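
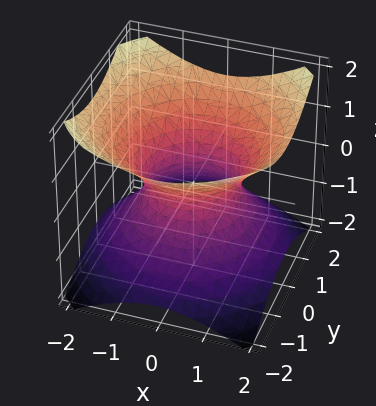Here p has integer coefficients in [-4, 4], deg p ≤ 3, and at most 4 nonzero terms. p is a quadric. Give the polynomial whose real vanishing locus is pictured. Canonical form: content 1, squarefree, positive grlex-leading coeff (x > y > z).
2*x^2 + 2*y^2 - 3*z^2 - 2

First, deg p = 2. An hourglass — one-sheet hyperboloid; a quadric.
Then, symmetry: every cross-section ⟂ z is a circle, so x, y appear only via x² + y²; mirror symmetry z ↦ −z ⇒ only even powers of z.
Next, against the integer gridlines: a circular section at z = 0 has radius exactly 1; the y-axis gridline crossings are at y ∈ {-1, 1}; the x-axis gridline crossings are at x ∈ {-1, 1}; it misses every integer gridline on the z-axis.
Finally, together with the visible shape, these determine p as stated.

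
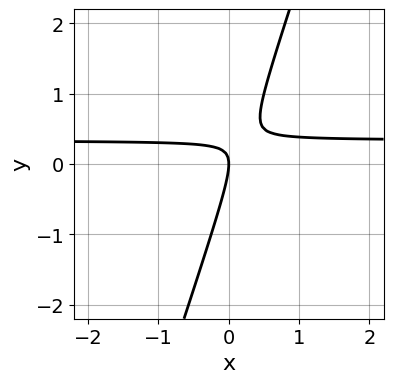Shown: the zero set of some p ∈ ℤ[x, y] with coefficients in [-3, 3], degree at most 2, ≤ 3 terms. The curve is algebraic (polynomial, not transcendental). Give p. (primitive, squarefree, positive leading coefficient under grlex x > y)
1. Degree: no degree-1 curve has this shape, so deg p = 2.
2. Reading off the gridlines: it crosses the x-axis at the gridline x = 0; one y-axis crossing is at y = 0.
3. Matching integer coefficients to the picture gives p.

3*x*y - y^2 - x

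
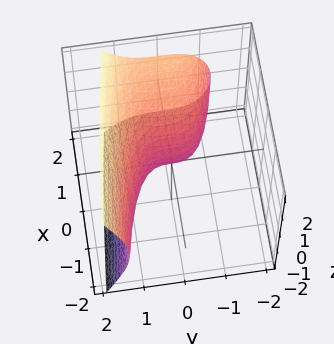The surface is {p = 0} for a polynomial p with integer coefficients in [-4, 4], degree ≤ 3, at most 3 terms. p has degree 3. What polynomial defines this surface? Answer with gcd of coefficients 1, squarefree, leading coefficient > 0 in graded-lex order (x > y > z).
y^3 - z^2 + x

(a) The degree is 3 — a generic line meets the surface in up to 3 points.
(b) From the axis intercepts and sections: it crosses the y-axis at the gridline y = 0; it meets the z-axis at z = 0 (among the integer gridlines); one x-axis crossing is at x = 0.
(c) Putting this together gives p.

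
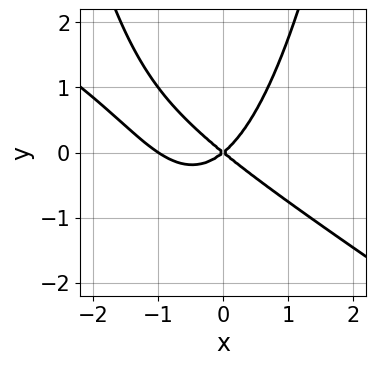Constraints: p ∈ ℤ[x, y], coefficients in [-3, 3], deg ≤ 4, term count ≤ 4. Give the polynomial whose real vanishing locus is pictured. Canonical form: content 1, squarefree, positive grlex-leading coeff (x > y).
2*x^3 + 3*x^2*y + 2*x^2 - 3*y^2

deg p = 3. A generic line meets the curve in up to 3 points.
Checking where it meets the axes: it meets the y-axis at y = 0 (among the integer gridlines); among the integer gridlines, it crosses the x-axis at x ∈ {-1, 0}.
These observations pin down the coefficients.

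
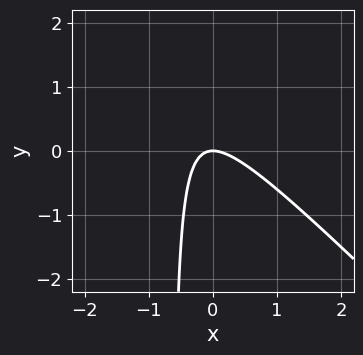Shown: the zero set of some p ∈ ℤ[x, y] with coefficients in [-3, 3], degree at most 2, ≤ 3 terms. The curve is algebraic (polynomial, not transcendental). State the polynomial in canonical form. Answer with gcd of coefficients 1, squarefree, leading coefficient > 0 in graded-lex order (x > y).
Degree: a generic line meets the curve in up to 2 points, so deg p = 2.
Against the integer gridlines: it meets the y-axis at y = 0 (among the integer gridlines); it meets the x-axis at x = 0 (among the integer gridlines).
These observations pin down the coefficients.

3*x^2 + 3*x*y + 2*y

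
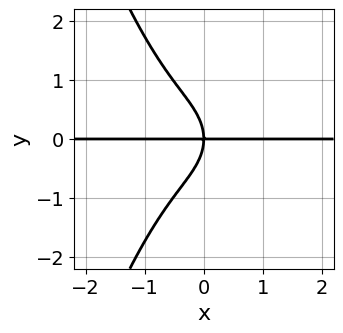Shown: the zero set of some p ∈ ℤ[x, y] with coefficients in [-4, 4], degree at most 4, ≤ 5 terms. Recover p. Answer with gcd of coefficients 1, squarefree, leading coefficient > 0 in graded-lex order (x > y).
1. Degree: a generic line meets the curve in up to 4 points, so deg p = 4.
2. From the visible intercepts: it meets the y-axis at y = 0 (among the integer gridlines); every point of the x-axis in the box is on the curve.
3. Solving for integer coefficients yields p as stated.

3*x^3*y + 2*y^3 + 3*x*y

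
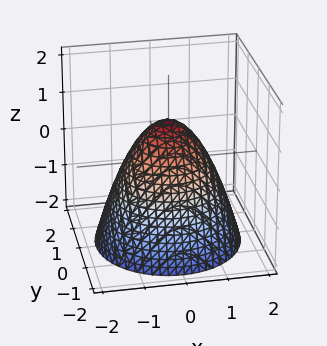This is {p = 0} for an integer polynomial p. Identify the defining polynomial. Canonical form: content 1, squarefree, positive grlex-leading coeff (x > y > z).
x^2 + y^2 + z - 1

1. deg p = 2.
2. Symmetry: the z-axis is an axis of rotation, so x and y enter only as x² + y².
3. From the visible intercepts: a circular section at z = 0 has radius exactly 1; the y-axis gridline crossings are at y ∈ {-1, 1}; the x-axis gridline crossings are at x ∈ {-1, 1}; it crosses the z-axis at the gridline z = 1.
4. Solving for integer coefficients yields p as stated.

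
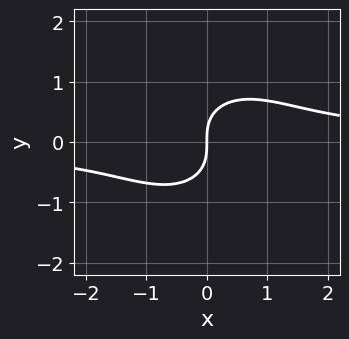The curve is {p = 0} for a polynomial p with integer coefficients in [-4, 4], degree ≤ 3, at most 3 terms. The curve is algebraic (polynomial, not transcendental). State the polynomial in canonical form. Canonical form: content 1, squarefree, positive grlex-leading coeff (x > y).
First, degree: a generic line meets the curve in up to 3 points, so deg p = 3.
Then, reading off the gridlines: it meets the y-axis at y = 0 (among the integer gridlines); it crosses the x-axis at the gridline x = 0.
Finally, the integer polynomial consistent with all of this is the stated p.

x^2*y + y^3 - x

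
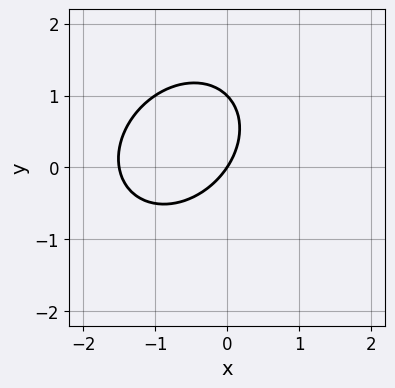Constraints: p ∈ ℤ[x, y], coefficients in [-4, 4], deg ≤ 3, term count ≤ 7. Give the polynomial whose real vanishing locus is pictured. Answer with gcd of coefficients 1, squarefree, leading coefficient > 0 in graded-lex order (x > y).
2*x^2 - x*y + 2*y^2 + 3*x - 2*y

Degree: no degree-1 curve has this shape, so deg p = 2.
Reading off the gridlines: among the integer gridlines, it crosses the y-axis at y ∈ {0, 1}; it crosses the x-axis at the gridline x = 0.
Assembling these constraints gives the stated polynomial.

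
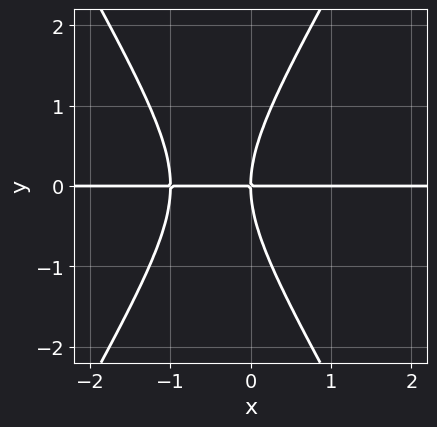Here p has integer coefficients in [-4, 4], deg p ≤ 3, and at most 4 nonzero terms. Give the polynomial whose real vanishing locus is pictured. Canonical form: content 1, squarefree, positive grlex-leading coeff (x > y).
First, deg p = 3. A generic line meets the curve in up to 3 points.
Next, from the axis intercepts and sections: the visible x-axis segment lies entirely on the curve; it meets the y-axis at y = 0 (among the integer gridlines).
Finally, matching integer coefficients to the picture gives p.

3*x^2*y - y^3 + 3*x*y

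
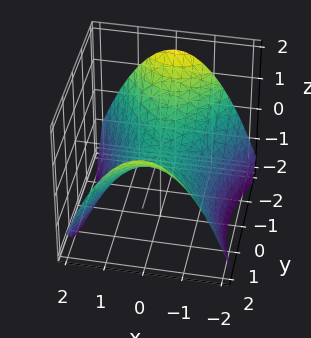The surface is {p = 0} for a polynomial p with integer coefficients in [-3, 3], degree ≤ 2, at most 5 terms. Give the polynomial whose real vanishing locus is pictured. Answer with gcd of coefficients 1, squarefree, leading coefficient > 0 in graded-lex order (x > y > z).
2*x^2 - y^2 + 3*z

First, deg p = 2. A hyperbolic paraboloid; a quadric.
Then, symmetries: it's symmetric under y → −y, forcing even powers of y; it's symmetric under x → −x, forcing even powers of x.
Next, from the axis intercepts and sections: one z-axis crossing is at z = 0; one y-axis crossing is at y = 0; it meets the x-axis at x = 0 (among the integer gridlines).
Finally, together with the visible shape, these determine p as stated.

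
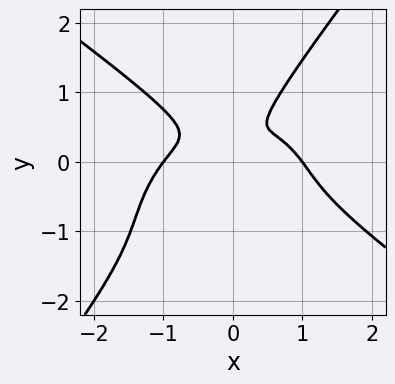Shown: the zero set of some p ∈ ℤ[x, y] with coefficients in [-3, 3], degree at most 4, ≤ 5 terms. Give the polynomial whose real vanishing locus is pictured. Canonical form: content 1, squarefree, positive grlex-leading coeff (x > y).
2*x^4 + 3*x*y^3 - 3*y^4 + 3*x^2*y - 2*x^2

(a) Degree: no degree-3 curve has this shape, so deg p = 4.
(b) From the visible intercepts: the x-axis gridline crossings are at x ∈ {-1, 1}.
(c) Putting this together gives p.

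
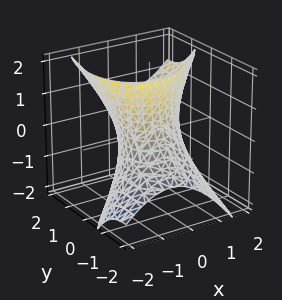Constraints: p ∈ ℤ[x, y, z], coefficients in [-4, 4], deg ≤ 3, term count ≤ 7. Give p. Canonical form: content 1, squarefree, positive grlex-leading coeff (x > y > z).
3*x^2 - 2*x*y + 2*y^2 - 3*y*z - z^2 - 3

1. Degree: a generic line meets the surface in up to 2 points, so deg p = 2.
2. Observable constraints: among the integer gridlines, it crosses the x-axis at x ∈ {-1, 1}; it misses every integer gridline on the z-axis.
3. Matching integer coefficients to the picture gives p.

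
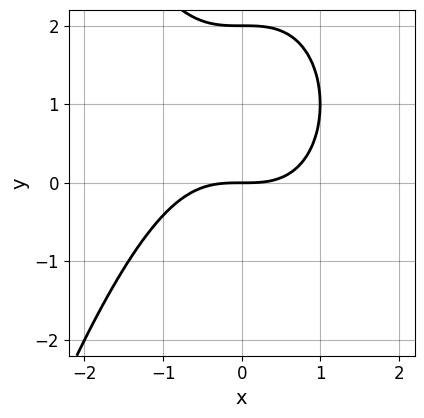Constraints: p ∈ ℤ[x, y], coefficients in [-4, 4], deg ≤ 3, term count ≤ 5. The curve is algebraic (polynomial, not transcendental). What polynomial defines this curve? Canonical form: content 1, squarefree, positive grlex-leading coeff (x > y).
First, deg p = 3.
Next, reading off the gridlines: among the integer gridlines, it crosses the y-axis at y ∈ {0, 2}; it crosses the x-axis at the gridline x = 0.
Finally, the integer polynomial consistent with all of this is the stated p.

x^3 + y^2 - 2*y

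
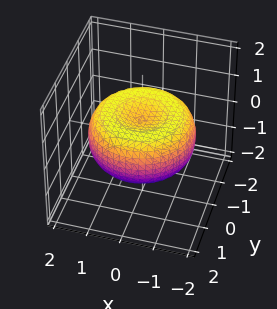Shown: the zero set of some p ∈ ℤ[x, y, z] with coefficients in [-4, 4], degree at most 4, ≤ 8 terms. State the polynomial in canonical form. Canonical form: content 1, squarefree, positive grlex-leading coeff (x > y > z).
The degree is 4 — a generic line meets the surface in up to 4 points.
Symmetry: the z-axis is an axis of rotation, so x and y enter only as x² + y².
Reading off the gridlines: a circular section at z = 0 has radius between 1 and 2.
These observations pin down the coefficients.

x^4 + 2*x^2*y^2 + y^4 - 2*x^2 - 2*y^2 + 3*z^2 - 1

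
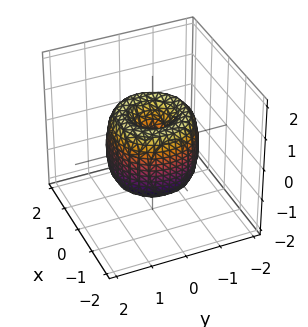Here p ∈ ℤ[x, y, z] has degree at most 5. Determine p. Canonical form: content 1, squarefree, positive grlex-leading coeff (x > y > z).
deg p = 4. The shape is more complex than any degree-3 surface.
By symmetry, every cross-section ⟂ z is a circle, so x, y appear only via x² + y².
From the axis intercepts and sections: it meets the x-axis at x = 0 (among the integer gridlines); one y-axis crossing is at y = 0.
Assembling these constraints gives the stated polynomial.

2*x^4 + 4*x^2*y^2 + 2*y^4 - 3*x^2 - 3*y^2 + z^2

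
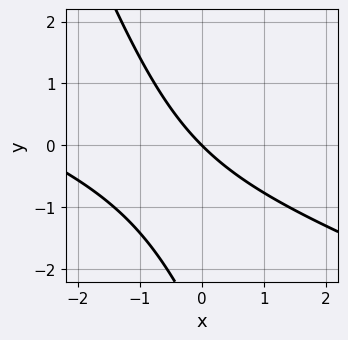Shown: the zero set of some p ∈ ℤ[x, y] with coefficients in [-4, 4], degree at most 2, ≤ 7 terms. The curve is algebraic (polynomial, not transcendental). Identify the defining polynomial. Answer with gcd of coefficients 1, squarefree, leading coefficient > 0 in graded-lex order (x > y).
x^2 + 3*x*y + y^2 + 3*x + 3*y

First, deg p = 2. A generic line meets the curve in up to 2 points.
Then, checking where it meets the axes: one y-axis crossing is at y = 0; it crosses the x-axis at the gridline x = 0.
Finally, putting this together gives p.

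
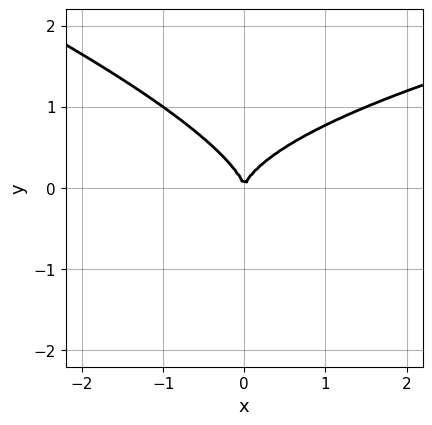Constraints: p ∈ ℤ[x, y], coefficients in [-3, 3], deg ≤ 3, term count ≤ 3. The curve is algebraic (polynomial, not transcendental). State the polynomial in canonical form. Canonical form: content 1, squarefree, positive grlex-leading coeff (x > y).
x*y^2 + 3*y^3 - 2*x^2

First, the degree is 3 — the shape is more complex than any degree-2 curve.
Next, against the integer gridlines: it crosses the y-axis at the gridline y = 0; one x-axis crossing is at x = 0.
Finally, together with the visible shape, these determine p as stated.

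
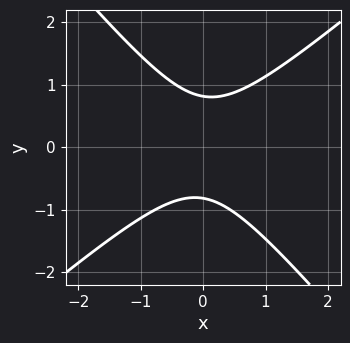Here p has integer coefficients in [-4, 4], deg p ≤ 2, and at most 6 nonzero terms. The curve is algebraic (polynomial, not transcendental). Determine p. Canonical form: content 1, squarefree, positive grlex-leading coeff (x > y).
(a) deg p = 2.
(b) Reading off the gridlines: no x-intercept at any integer in the box.
(c) Putting this together gives p.

3*x^2 - x*y - 3*y^2 + 2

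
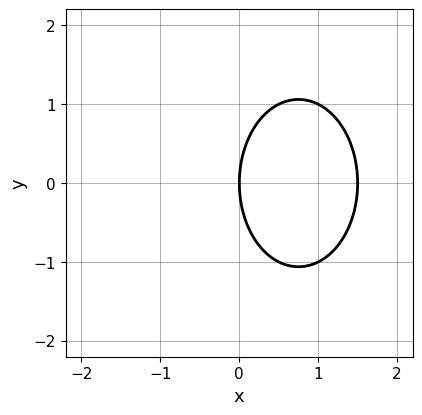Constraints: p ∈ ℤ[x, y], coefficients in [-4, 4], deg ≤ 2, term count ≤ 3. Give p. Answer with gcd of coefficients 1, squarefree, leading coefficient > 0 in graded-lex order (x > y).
2*x^2 + y^2 - 3*x

1. deg p = 2.
2. Symmetries: mirror symmetry y ↦ −y ⇒ only even powers of y.
3. Against the integer gridlines: it meets the x-axis at x = 0 (among the integer gridlines); it meets the y-axis at y = 0 (among the integer gridlines).
4. These observations pin down the coefficients.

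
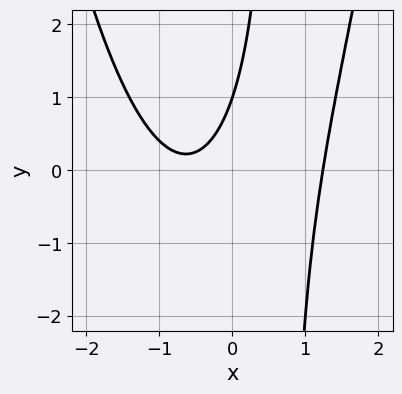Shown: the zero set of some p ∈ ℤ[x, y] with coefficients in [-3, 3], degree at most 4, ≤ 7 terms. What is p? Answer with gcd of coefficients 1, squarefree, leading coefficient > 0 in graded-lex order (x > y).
1. The degree is 3 — the shape is more complex than any degree-2 curve.
2. Against the integer gridlines: it meets the y-axis at y = 1 (among the integer gridlines).
3. These observations pin down the coefficients.

3*x^3 - 3*x*y - 3*x + 2*y - 2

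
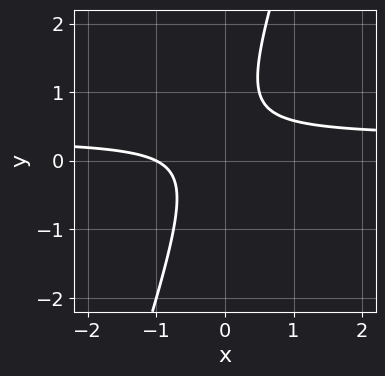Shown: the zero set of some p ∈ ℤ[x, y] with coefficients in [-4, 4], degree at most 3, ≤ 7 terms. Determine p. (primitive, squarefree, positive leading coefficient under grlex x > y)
1. deg p = 2.
2. Reading off the gridlines: it misses every integer gridline on the y-axis; it meets the x-axis at x = -1 (among the integer gridlines).
3. Matching integer coefficients to the picture gives p.

3*x*y - y^2 - x + y - 1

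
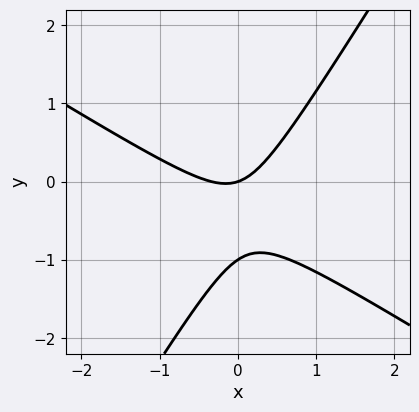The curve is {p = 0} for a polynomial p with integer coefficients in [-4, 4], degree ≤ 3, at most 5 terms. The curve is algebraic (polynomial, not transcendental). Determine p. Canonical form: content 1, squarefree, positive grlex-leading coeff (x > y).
(a) deg p = 2.
(b) Observable constraints: the y-axis gridline crossings are at y ∈ {-1, 0}; one x-axis crossing is at x = 0.
(c) Fitting integer coefficients to these (and the overall shape) gives p.

3*x^2 + 3*x*y - 3*y^2 + x - 3*y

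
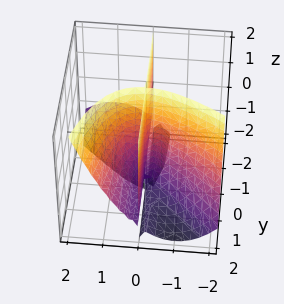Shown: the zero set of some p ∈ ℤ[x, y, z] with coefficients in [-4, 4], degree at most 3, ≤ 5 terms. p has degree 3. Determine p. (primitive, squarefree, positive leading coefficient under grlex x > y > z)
2*x^3 + 2*x^2*y - 2*x*y*z - 3*x*y

There are 2 components. Treating them together as one polynomial.
The degree is 3 — the shape is more complex than any degree-2 surface.
From the axis intercepts and sections: it crosses the x-axis at the gridline x = 0; every point of the z-axis in the box is on the surface; the visible y-axis segment lies entirely on the surface.
Matching integer coefficients to the picture gives p.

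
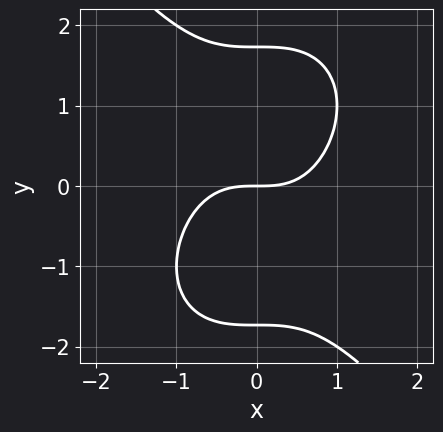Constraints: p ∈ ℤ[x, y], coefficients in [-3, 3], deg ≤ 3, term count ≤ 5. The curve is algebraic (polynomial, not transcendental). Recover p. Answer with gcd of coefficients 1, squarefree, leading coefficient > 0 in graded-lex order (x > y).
2*x^3 + y^3 - 3*y

(a) Degree: the shape is more complex than any degree-2 curve, so deg p = 3.
(b) Reading off the gridlines: one x-axis crossing is at x = 0; it meets the y-axis at y = 0 (among the integer gridlines).
(c) Assembling these constraints gives the stated polynomial.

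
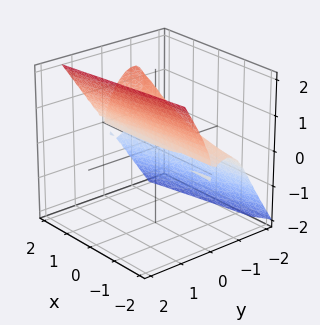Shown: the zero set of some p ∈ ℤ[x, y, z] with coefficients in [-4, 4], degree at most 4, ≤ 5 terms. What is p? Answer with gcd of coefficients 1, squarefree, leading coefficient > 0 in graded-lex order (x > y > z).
1. There are 2 components. Treating them together as one polynomial.
2. Degree: no degree-2 surface has this shape, so deg p = 3.
3. From the axis intercepts and sections: among the integer gridlines, it crosses the y-axis at y ∈ {-1, 0}; one z-axis crossing is at z = 0; every point of the x-axis in the box is on the surface.
4. The integer polynomial consistent with all of this is the stated p.

x*y*z - 3*y^3 + z^3 - 3*y^2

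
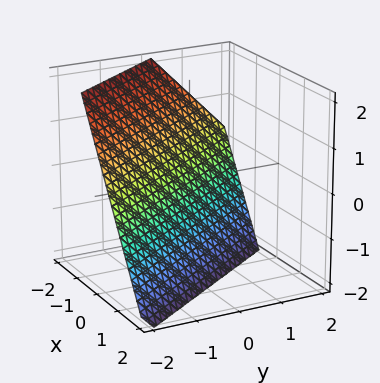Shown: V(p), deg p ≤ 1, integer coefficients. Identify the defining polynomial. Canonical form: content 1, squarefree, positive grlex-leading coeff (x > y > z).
3*x + 2*y + 2*z + 2

deg p = 1.
From the axis intercepts and sections: it meets the y-axis at y = -1 (among the integer gridlines); one z-axis crossing is at z = -1.
These observations pin down the coefficients.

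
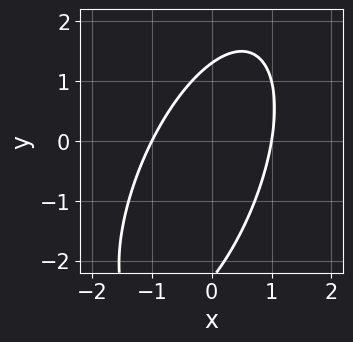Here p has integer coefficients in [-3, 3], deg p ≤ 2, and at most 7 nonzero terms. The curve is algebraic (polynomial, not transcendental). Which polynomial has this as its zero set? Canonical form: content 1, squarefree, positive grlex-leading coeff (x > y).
First, the degree is 2 — the shape is more complex than any degree-1 curve.
Then, from the axis intercepts and sections: among the integer gridlines, it crosses the x-axis at x ∈ {-1, 1}.
Finally, assembling these constraints gives the stated polynomial.

3*x^2 - 2*x*y + y^2 + y - 3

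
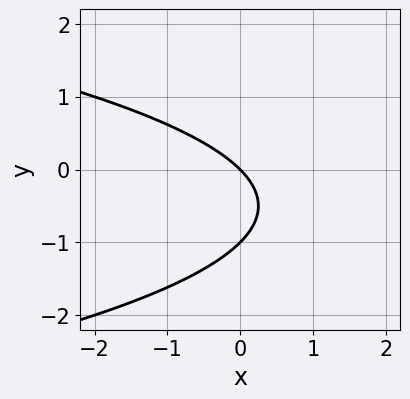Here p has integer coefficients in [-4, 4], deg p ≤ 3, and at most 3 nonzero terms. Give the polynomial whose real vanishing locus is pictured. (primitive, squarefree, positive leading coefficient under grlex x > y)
(a) deg p = 2.
(b) From the visible intercepts: among the integer gridlines, it crosses the y-axis at y ∈ {-1, 0}; it crosses the x-axis at the gridline x = 0.
(c) Putting this together gives p.

y^2 + x + y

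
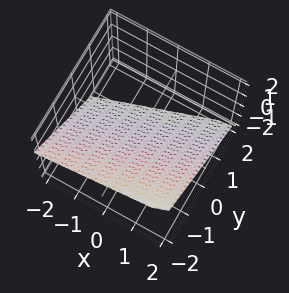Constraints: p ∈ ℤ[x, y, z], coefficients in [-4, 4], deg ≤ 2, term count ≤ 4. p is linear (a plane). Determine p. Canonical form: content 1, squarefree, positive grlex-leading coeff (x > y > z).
(a) deg p = 1. The surface is flat (a plane).
(b) Against the integer gridlines: it crosses the x-axis at the gridline x = 2.
(c) Together with the visible shape, these determine p as stated.

x - 3*y - 3*z - 2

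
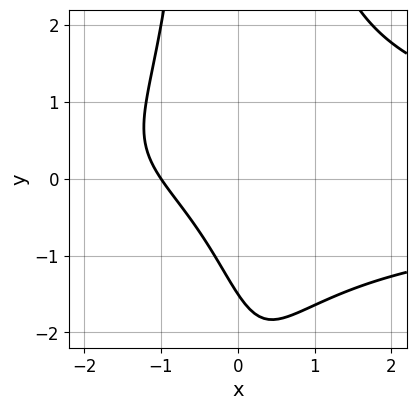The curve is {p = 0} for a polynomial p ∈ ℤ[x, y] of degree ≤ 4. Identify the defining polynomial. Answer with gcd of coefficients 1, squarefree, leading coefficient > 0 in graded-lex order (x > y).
x^2*y^2 - 3*x - 2*y - 3

(a) The degree is 4 — a generic line meets the curve in up to 4 points.
(b) From the visible intercepts: one x-axis crossing is at x = -1.
(c) Assembling these constraints gives the stated polynomial.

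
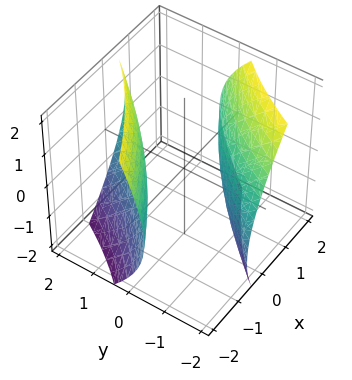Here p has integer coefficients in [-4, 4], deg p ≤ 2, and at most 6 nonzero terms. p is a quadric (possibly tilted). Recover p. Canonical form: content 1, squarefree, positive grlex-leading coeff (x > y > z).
x^2 - 3*x*y + y^2 + y*z - z^2 - 2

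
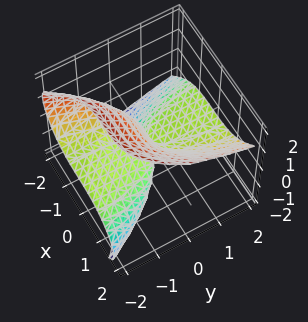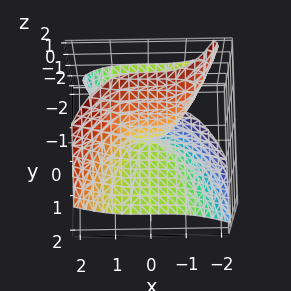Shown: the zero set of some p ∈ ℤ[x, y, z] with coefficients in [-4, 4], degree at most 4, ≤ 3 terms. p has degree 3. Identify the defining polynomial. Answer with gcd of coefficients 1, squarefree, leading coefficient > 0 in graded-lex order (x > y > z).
x^3 - z^3 - 3*y*z

First, degree: no degree-2 surface has this shape, so deg p = 3.
Next, checking where it meets the axes: one z-axis crossing is at z = 0; one x-axis crossing is at x = 0; the visible y-axis segment lies entirely on the surface.
Finally, fitting integer coefficients to these (and the overall shape) gives p.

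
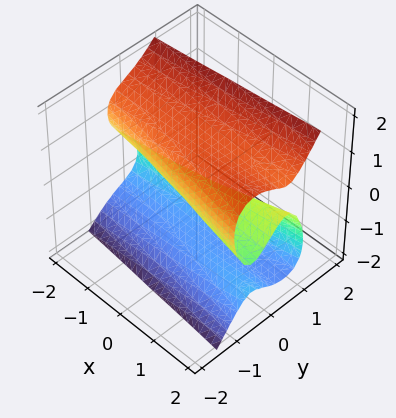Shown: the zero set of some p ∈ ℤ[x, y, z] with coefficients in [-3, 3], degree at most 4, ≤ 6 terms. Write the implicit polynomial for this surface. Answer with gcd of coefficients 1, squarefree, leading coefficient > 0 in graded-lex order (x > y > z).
3*y^3 - z^3 - x*y + 2*z

deg p = 3.
Against the integer gridlines: it meets the y-axis at y = 0 (among the integer gridlines); every point of the x-axis in the box is on the surface; it meets the z-axis at z = 0 (among the integer gridlines).
Putting this together gives p.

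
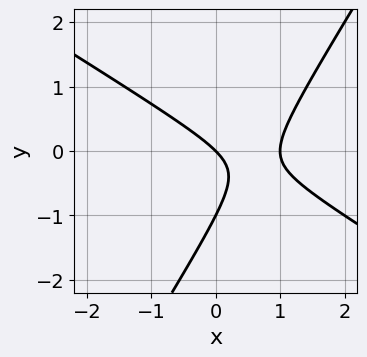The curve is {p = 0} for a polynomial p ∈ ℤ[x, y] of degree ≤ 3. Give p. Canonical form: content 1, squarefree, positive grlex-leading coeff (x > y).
x^2 + x*y - y^2 - x - y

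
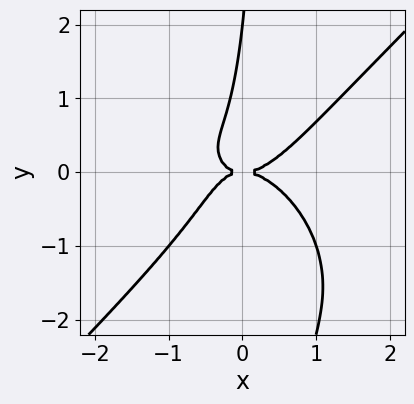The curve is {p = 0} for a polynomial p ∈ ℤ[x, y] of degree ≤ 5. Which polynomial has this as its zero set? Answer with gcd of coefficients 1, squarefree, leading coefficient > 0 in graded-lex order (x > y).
The degree is 4 — a generic line meets the curve in up to 4 points.
Against the integer gridlines: the y-axis gridline crossings are at y ∈ {0, 2}; it crosses the x-axis at the gridline x = 0.
The integer polynomial consistent with all of this is the stated p.

3*x^4 - 3*x*y^3 - 3*x*y^2 + y^3 - 2*y^2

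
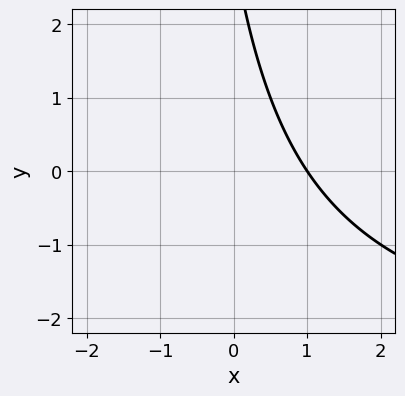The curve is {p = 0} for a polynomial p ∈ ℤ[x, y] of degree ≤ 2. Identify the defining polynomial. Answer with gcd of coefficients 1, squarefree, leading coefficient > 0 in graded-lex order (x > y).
First, deg p = 2. A generic line meets the curve in up to 2 points.
Then, observable constraints: no y-intercept at any integer in the box; one x-axis crossing is at x = 1.
Finally, together with the visible shape, these determine p as stated.

x*y + 3*x + y - 3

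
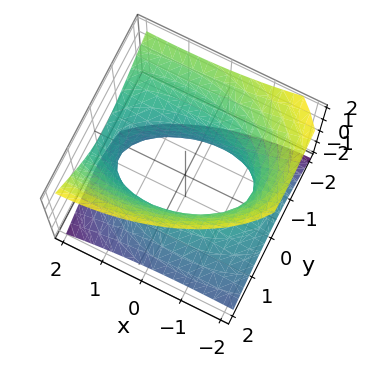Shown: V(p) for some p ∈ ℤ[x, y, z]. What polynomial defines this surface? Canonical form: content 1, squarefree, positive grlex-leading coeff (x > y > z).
x^2 - 2*x*z + 3*y^2 + 2*y*z - 3*z^2 - 3

The degree is 2 — the shape is more complex than any degree-1 surface.
From the visible intercepts: the y-axis gridline crossings are at y ∈ {-1, 1}; it misses every integer gridline on the z-axis.
Fitting integer coefficients to these (and the overall shape) gives p.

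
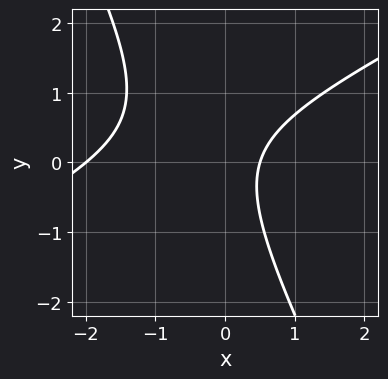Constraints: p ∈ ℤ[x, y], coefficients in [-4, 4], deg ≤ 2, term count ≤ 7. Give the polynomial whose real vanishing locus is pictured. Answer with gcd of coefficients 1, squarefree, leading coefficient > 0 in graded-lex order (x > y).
2*x^2 - 3*x*y - 2*y^2 + 3*x - 2

(a) deg p = 2. The shape is more complex than any degree-1 curve.
(b) Observable constraints: one x-axis crossing is at x = -2; it misses every integer gridline on the y-axis.
(c) Assembling these constraints gives the stated polynomial.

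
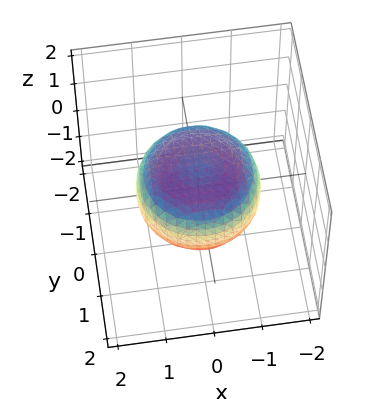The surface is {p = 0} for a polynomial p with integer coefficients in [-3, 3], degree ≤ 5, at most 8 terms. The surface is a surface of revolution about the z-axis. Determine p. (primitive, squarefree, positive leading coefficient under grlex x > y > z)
x^4 + 2*x^2*y^2 + y^4 - x^2 - y^2 + 2*z^2 - 1

The degree is 4 — no degree-3 surface has this shape.
By symmetry, the surface is invariant under rotation about z: p = q(x² + y², z).
Observable constraints: a circular section at z = 0 has radius between 1 and 2.
Matching integer coefficients to the picture gives p.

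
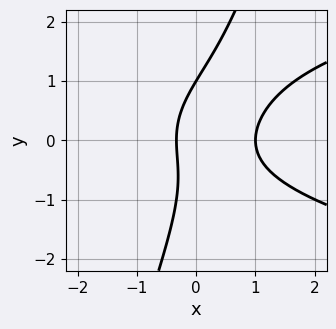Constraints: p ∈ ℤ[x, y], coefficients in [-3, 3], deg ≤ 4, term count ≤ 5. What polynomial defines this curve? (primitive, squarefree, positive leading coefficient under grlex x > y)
First, the degree is 3 — the shape is more complex than any degree-2 curve.
Then, reading off the gridlines: one y-axis crossing is at y = 1; one x-axis crossing is at x = 1.
Finally, the integer polynomial consistent with all of this is the stated p.

3*x*y^2 - y^3 - 3*x^2 + 2*x + 1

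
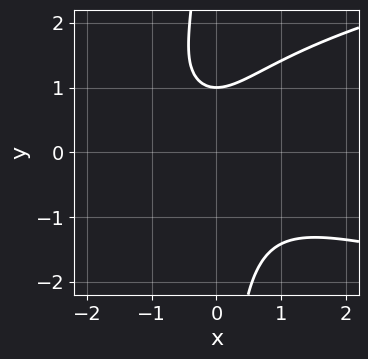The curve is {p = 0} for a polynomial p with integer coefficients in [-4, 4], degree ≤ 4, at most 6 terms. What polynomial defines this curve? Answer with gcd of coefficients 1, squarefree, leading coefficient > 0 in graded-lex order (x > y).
x*y^2 - x^2 - x*y + y - 1

(a) deg p = 3.
(b) Against the integer gridlines: the curve avoids every integer x-axis point in the box; one y-axis crossing is at y = 1.
(c) Matching integer coefficients to the picture gives p.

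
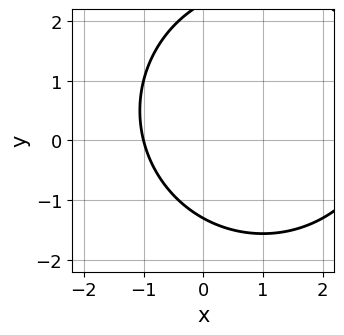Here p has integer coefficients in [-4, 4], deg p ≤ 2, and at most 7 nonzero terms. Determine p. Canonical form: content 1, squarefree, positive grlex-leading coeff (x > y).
x^2 + y^2 - 2*x - y - 3

(a) Degree: the shape is more complex than any degree-1 curve, so deg p = 2.
(b) Observable constraints: it meets the x-axis at x = -1 (among the integer gridlines).
(c) Together with the visible shape, these determine p as stated.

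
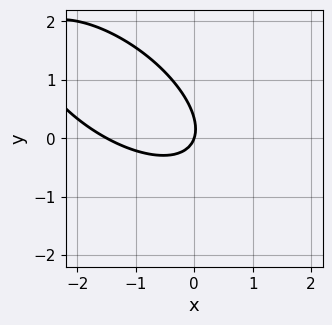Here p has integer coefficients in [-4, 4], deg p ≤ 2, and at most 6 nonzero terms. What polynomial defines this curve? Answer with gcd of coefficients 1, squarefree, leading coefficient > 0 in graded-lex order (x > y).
2*x^2 + 3*x*y + 3*y^2 + 3*x - y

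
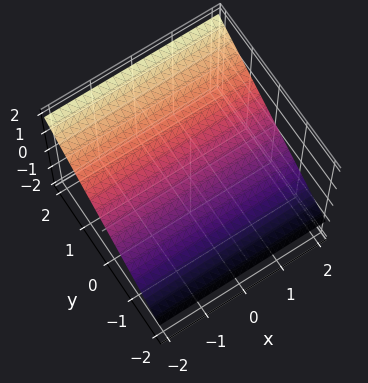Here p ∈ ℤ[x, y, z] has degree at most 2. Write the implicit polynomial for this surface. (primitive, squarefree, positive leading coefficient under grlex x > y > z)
First, deg p = 1. Every cross-section is a straight line — this is a plane.
Next, from the axis intercepts and sections: no x-intercept at any integer in the box; it crosses the y-axis at the gridline y = -1.
Finally, the integer polynomial consistent with all of this is the stated p.

2*y - 3*z + 2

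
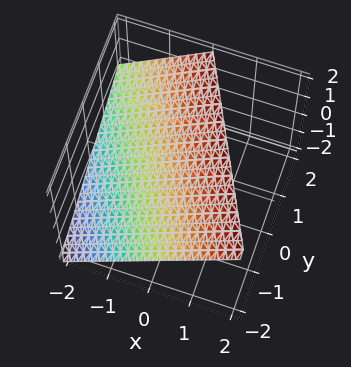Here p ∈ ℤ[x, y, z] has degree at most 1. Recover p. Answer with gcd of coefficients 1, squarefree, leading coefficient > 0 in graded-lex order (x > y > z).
2*x + y - 2*z + 2

The degree is 1 — every cross-section is a straight line — this is a plane.
Reading off the gridlines: it crosses the x-axis at the gridline x = -1; it crosses the z-axis at the gridline z = 1; one y-axis crossing is at y = -2.
Matching integer coefficients to the picture gives p.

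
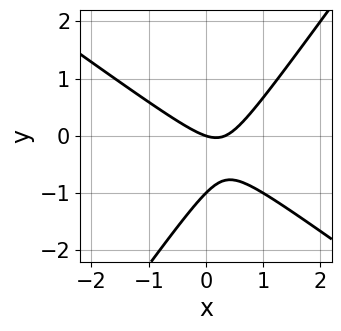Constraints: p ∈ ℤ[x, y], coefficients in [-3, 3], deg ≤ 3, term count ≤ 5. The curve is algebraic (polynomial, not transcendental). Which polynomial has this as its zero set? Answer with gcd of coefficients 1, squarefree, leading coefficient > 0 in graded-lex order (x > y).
(a) Degree: a generic line meets the curve in up to 2 points, so deg p = 2.
(b) From the visible intercepts: it crosses the x-axis at the gridline x = 0; among the integer gridlines, it crosses the y-axis at y ∈ {-1, 0}.
(c) The integer polynomial consistent with all of this is the stated p.

3*x^2 + 2*x*y - 3*y^2 - x - 3*y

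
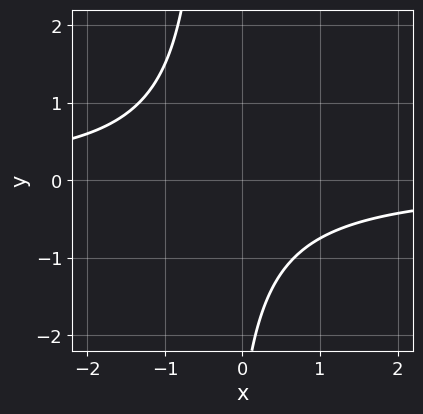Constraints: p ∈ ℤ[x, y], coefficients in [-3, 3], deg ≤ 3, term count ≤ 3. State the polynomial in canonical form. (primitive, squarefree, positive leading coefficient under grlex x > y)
(a) The degree is 2 — no degree-1 curve has this shape.
(b) Reading off the gridlines: it misses every integer gridline on the x-axis; it misses every integer gridline on the y-axis.
(c) The integer polynomial consistent with all of this is the stated p.

3*x*y + y + 3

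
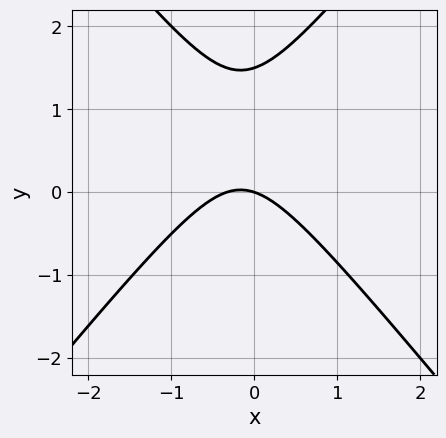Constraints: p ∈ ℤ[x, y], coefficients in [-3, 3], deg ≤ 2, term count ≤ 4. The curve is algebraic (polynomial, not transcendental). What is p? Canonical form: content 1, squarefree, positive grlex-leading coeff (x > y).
3*x^2 - 2*y^2 + x + 3*y

1. deg p = 2.
2. Against the integer gridlines: one y-axis crossing is at y = 0; it crosses the x-axis at the gridline x = 0.
3. Matching integer coefficients to the picture gives p.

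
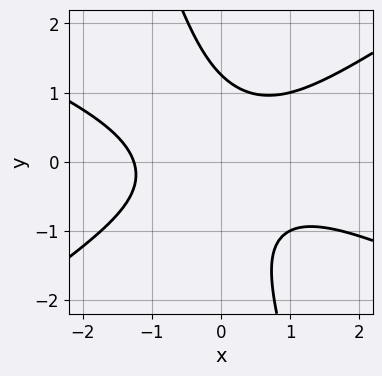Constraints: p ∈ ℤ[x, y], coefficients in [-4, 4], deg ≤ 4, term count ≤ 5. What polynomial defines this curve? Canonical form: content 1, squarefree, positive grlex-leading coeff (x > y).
(a) The degree is 3 — the shape is more complex than any degree-2 curve.
(b) Putting this together gives p.

x^3 + x^2*y - 3*x*y^2 - y^3 + 2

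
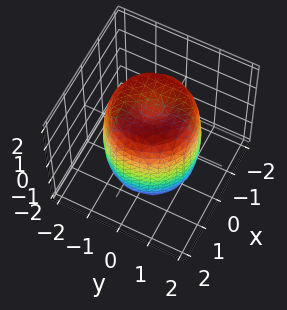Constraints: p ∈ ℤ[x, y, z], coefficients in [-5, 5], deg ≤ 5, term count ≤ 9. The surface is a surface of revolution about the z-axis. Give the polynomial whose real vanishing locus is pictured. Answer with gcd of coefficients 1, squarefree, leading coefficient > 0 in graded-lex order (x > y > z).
2*x^4 + 4*x^2*y^2 + 2*y^4 - 3*x^2 - 3*y^2 + z^2 - 2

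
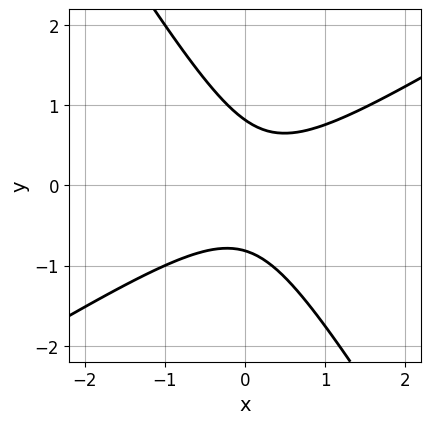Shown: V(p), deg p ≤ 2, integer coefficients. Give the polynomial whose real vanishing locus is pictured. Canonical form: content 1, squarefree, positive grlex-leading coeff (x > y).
3*x^2 - 3*x*y - 3*y^2 - x + 2

First, the degree is 2 — no degree-1 curve has this shape.
Then, checking where it meets the axes: no x-intercept at any integer in the box.
Finally, putting this together gives p.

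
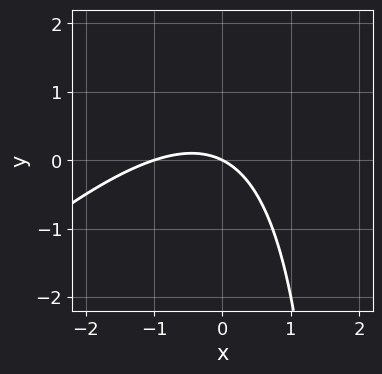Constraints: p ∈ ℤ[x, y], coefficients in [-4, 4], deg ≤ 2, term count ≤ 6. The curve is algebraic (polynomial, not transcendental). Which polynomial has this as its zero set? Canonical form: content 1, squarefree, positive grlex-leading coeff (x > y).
1. deg p = 2.
2. From the visible intercepts: it meets the y-axis at y = 0 (among the integer gridlines); among the integer gridlines, it crosses the x-axis at x ∈ {-1, 0}.
3. Fitting integer coefficients to these (and the overall shape) gives p.

x^2 - x*y + x + 2*y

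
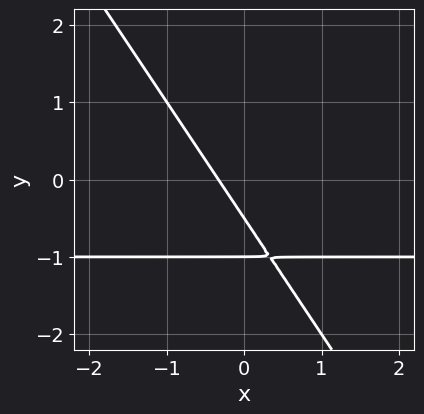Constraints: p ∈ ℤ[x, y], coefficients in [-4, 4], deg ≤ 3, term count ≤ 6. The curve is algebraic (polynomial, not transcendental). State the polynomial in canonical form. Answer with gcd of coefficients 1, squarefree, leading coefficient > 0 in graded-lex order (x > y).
3*x*y + 2*y^2 + 3*x + 3*y + 1

deg p = 2. A generic line meets the curve in up to 2 points.
Checking where it meets the axes: it meets the y-axis at y = -1 (among the integer gridlines).
These observations pin down the coefficients.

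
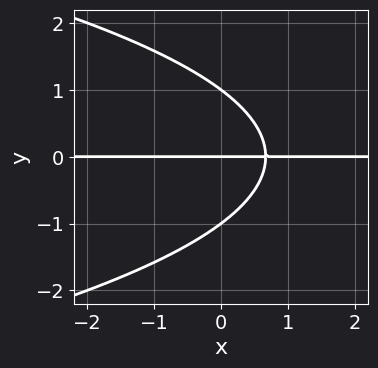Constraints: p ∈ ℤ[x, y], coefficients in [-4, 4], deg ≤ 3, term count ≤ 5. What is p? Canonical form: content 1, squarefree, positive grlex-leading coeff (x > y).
First, the degree is 3 — a generic line meets the curve in up to 3 points.
Then, reading off the gridlines: among the integer gridlines, it crosses the y-axis at y ∈ {-1, 0, 1}; every point of the x-axis in the box is on the curve.
Finally, these observations pin down the coefficients.

2*y^3 + 3*x*y - 2*y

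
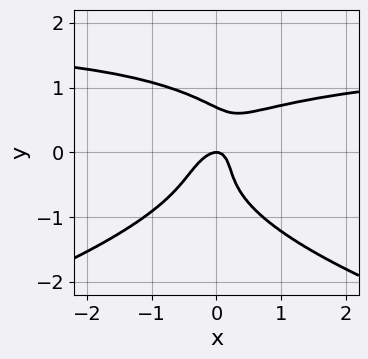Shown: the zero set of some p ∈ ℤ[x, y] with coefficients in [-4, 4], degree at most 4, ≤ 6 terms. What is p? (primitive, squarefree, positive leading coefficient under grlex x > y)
3*y^4 + 2*x^2*y - 3*x^2 + 2*x*y - y

(a) The degree is 4 — the shape is more complex than any degree-3 curve.
(b) From the visible intercepts: it meets the y-axis at y = 0 (among the integer gridlines); one x-axis crossing is at x = 0.
(c) The integer polynomial consistent with all of this is the stated p.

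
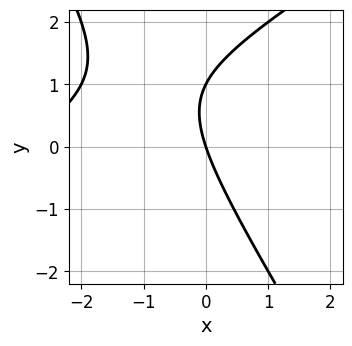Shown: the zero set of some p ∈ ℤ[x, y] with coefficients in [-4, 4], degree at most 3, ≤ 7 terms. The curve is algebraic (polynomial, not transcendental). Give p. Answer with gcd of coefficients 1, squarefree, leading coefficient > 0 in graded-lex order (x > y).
x^2 - x*y - y^2 + 3*x + y

First, degree: no degree-1 curve has this shape, so deg p = 2.
Next, from the axis intercepts and sections: the y-axis gridline crossings are at y ∈ {0, 1}; one x-axis crossing is at x = 0.
Finally, matching integer coefficients to the picture gives p.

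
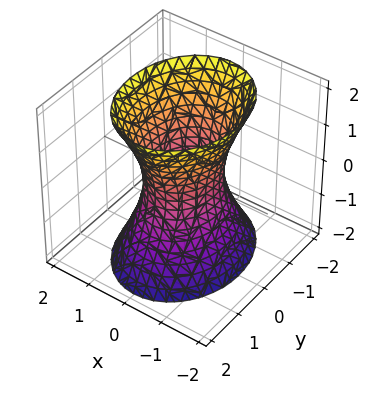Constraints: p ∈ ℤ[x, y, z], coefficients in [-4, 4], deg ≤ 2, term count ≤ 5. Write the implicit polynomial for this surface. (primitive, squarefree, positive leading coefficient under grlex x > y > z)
First, the degree is 2 — one connected sheet with a waist; a quadric.
Next, symmetries: mirror symmetry z ↦ −z ⇒ only even powers of z; the x ↦ −x reflection is a symmetry, so x appears only in even powers; mirror symmetry y ↦ −y ⇒ only even powers of y.
Then, from the axis intercepts and sections: among the integer gridlines, it crosses the y-axis at y ∈ {-1, 1}; it misses every integer gridline on the z-axis.
Finally, assembling these constraints gives the stated polynomial.

3*x^2 + 2*y^2 - z^2 - 2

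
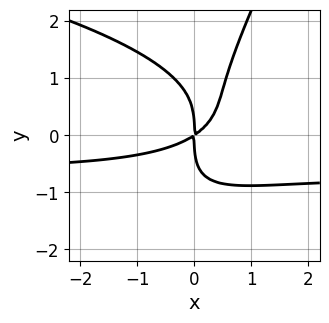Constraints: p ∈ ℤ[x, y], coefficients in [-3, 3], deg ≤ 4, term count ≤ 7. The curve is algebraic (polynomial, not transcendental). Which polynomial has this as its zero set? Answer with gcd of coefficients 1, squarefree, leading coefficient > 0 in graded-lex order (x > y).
1. deg p = 4. No degree-3 curve has this shape.
2. From the visible intercepts: one y-axis crossing is at y = 0; one x-axis crossing is at x = 0.
3. These observations pin down the coefficients.

2*x*y^3 - y^4 + 3*x^2*y + 2*x^2 - 3*x*y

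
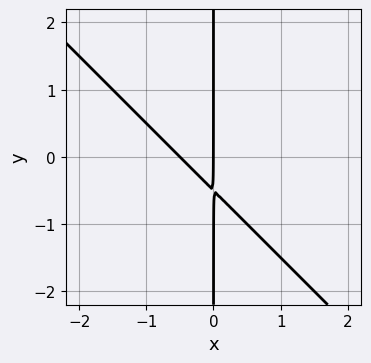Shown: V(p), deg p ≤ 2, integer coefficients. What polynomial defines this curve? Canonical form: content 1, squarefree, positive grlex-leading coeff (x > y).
2*x^2 + 2*x*y + x

Degree: no degree-1 curve has this shape, so deg p = 2.
Checking where it meets the axes: one x-axis crossing is at x = 0; the visible y-axis segment lies entirely on the curve.
Fitting integer coefficients to these (and the overall shape) gives p.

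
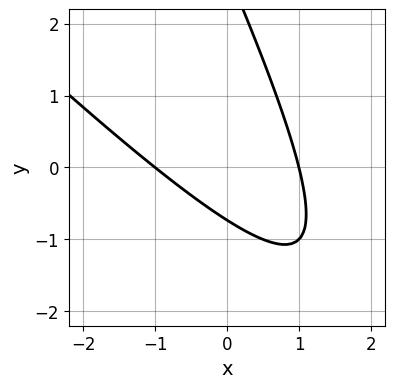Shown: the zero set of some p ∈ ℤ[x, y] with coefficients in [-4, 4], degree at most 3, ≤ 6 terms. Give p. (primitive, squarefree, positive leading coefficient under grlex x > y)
1. Degree: the shape is more complex than any degree-1 curve, so deg p = 2.
2. Observable constraints: among the integer gridlines, it crosses the x-axis at x ∈ {-1, 1}.
3. Solving for integer coefficients yields p as stated.

2*x^2 + 3*x*y + y^2 - 2*y - 2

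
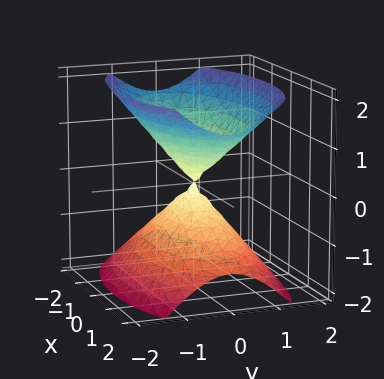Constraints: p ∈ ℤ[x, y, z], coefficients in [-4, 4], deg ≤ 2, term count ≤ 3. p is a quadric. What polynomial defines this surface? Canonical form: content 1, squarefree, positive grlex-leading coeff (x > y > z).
x^2 + 3*y^2 - 2*z^2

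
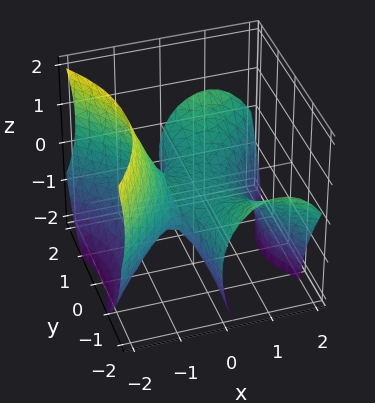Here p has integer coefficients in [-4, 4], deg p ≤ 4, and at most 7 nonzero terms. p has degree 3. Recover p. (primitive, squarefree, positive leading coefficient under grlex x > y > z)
(a) deg p = 3.
(b) Observable constraints: every point of the y-axis in the box is on the surface; it crosses the x-axis at the gridline x = 0; one z-axis crossing is at z = 0.
(c) Matching integer coefficients to the picture gives p.

2*x^3 - 2*x*y^2 + 3*x*z + 2*z^2 + 3*z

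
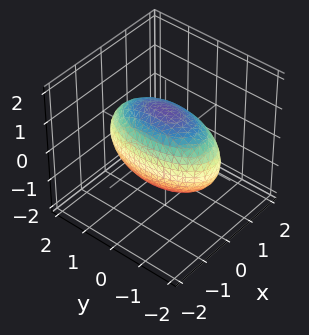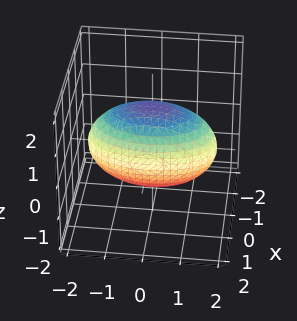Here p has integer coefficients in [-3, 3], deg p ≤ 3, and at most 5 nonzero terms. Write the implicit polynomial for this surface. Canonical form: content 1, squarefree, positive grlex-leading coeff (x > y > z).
3*x^2 + y^2 + 2*z^2 - 3

First, degree: a closed, bounded, convex surface; a quadric, so deg p = 2.
Then, symmetries: mirror symmetry y ↦ −y ⇒ only even powers of y; mirror symmetry z ↦ −z ⇒ only even powers of z; it's symmetric under x → −x, forcing even powers of x.
Next, reading off the gridlines: the x-axis gridline crossings are at x ∈ {-1, 1}.
Finally, matching integer coefficients to the picture gives p.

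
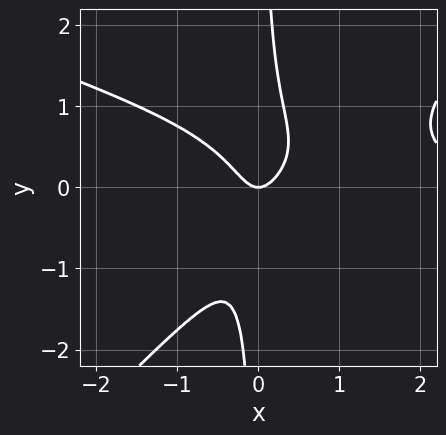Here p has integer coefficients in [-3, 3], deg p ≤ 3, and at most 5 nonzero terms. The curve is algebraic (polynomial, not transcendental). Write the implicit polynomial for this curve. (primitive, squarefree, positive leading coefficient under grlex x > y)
x^3 + 2*x^2*y - 3*x*y^2 - 3*x^2 + y

deg p = 3.
Against the integer gridlines: it crosses the x-axis at the gridline x = 0; one y-axis crossing is at y = 0.
Assembling these constraints gives the stated polynomial.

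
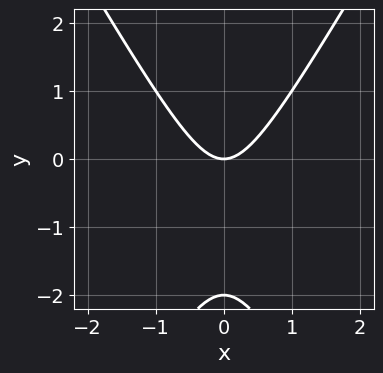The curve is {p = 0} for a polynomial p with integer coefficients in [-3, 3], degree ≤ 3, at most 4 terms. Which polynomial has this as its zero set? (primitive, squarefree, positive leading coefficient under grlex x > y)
3*x^2 - y^2 - 2*y

(a) Degree: no degree-1 curve has this shape, so deg p = 2.
(b) Symmetries: the x ↦ −x reflection is a symmetry, so x appears only in even powers.
(c) Observable constraints: it meets the x-axis at x = 0 (among the integer gridlines); among the integer gridlines, it crosses the y-axis at y ∈ {-2, 0}.
(d) Putting this together gives p.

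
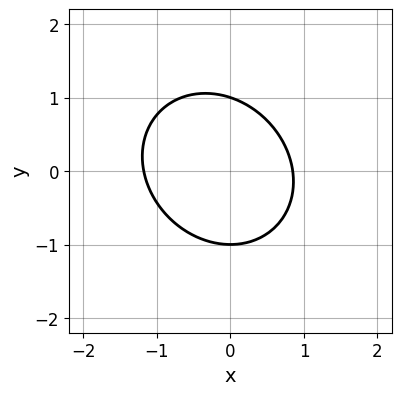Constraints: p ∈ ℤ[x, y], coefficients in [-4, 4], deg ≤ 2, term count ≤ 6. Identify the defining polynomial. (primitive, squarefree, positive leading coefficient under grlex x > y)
3*x^2 + x*y + 3*y^2 + x - 3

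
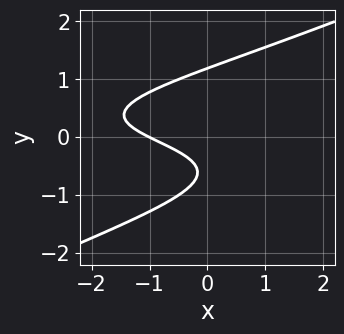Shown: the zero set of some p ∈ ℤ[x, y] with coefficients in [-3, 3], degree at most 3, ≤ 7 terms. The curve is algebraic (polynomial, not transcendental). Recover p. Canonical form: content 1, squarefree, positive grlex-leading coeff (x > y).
1. deg p = 3. The shape is more complex than any degree-2 curve.
2. Observable constraints: it meets the x-axis at x = -1 (among the integer gridlines).
3. Assembling these constraints gives the stated polynomial.

x*y^2 - 2*y^3 + x + 2*y + 1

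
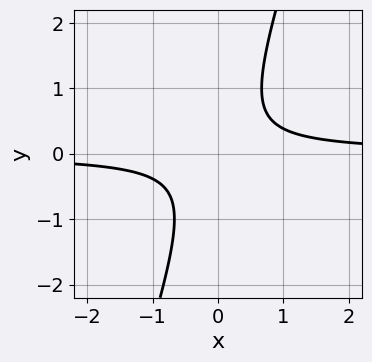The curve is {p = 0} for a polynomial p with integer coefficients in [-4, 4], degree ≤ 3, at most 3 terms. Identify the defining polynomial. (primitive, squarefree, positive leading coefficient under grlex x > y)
deg p = 2. A generic line meets the curve in up to 2 points.
Against the integer gridlines: it misses every integer gridline on the y-axis; no x-intercept at any integer in the box.
Together with the visible shape, these determine p as stated.

3*x*y - y^2 - 1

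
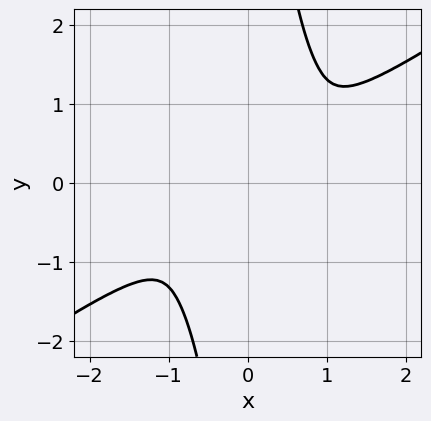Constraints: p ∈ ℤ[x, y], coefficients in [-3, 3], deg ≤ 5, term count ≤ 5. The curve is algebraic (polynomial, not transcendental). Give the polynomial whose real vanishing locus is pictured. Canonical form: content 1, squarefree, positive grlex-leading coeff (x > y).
(a) Degree: the shape is more complex than any degree-3 curve, so deg p = 4.
(b) Putting this together gives p.

2*x^4 - 2*x^3*y - 2*x*y^3 + 3*y^2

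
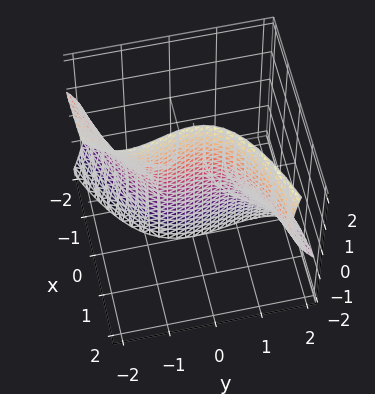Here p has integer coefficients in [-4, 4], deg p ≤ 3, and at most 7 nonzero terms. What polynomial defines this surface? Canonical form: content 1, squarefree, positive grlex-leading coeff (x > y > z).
(a) The degree is 3 — no degree-2 surface has this shape.
(b) Checking where it meets the axes: one x-axis crossing is at x = 0; one y-axis crossing is at y = 0; the visible z-axis segment lies entirely on the surface.
(c) Fitting integer coefficients to these (and the overall shape) gives p.

x*z^2 - y^3 - y^2*z - x*z + 3*x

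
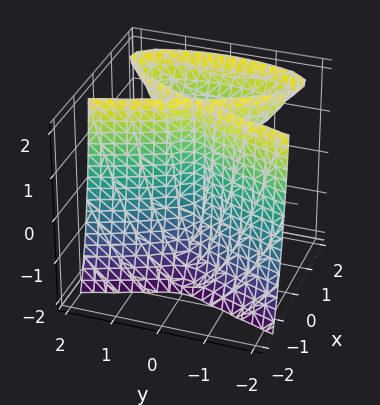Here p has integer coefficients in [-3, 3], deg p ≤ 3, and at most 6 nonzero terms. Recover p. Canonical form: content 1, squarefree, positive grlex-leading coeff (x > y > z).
First, the degree is 3 — no degree-2 surface has this shape.
Next, reading off the gridlines: the visible z-axis segment lies entirely on the surface; it meets the x-axis at x = 0 (among the integer gridlines); it meets the y-axis at y = 0 (among the integer gridlines).
Finally, the integer polynomial consistent with all of this is the stated p.

3*x^3 - 2*x^2*z - 2*x^2 + y^2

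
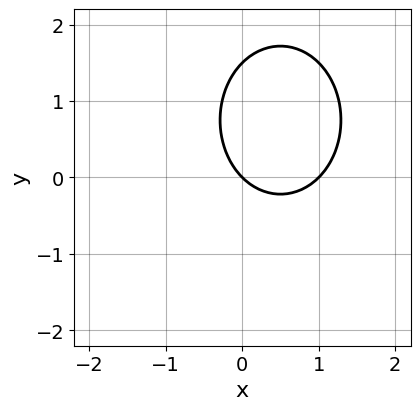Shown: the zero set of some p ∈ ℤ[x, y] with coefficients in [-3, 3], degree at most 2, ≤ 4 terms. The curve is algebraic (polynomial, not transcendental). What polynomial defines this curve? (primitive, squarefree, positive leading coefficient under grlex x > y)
3*x^2 + 2*y^2 - 3*x - 3*y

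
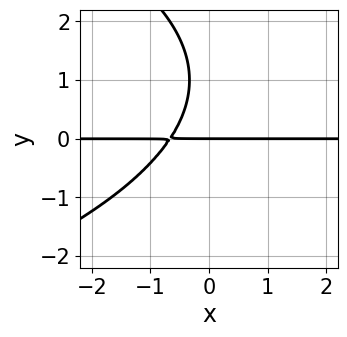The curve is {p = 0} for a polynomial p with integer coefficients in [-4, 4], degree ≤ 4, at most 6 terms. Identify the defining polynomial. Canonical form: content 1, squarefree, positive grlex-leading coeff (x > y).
Degree: the shape is more complex than any degree-2 curve, so deg p = 3.
From the visible intercepts: it crosses the y-axis at the gridline y = 0; the visible x-axis segment lies entirely on the curve.
Putting this together gives p.

y^3 + 3*x*y - 2*y^2 + 2*y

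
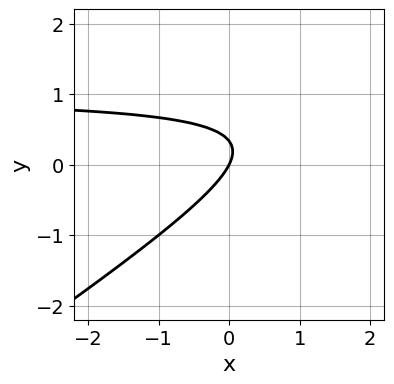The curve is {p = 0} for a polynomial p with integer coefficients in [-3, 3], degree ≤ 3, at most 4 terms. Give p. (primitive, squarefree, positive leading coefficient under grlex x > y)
2*x*y - 3*y^2 - 2*x + y

deg p = 2.
Checking where it meets the axes: it meets the x-axis at x = 0 (among the integer gridlines); one y-axis crossing is at y = 0.
Putting this together gives p.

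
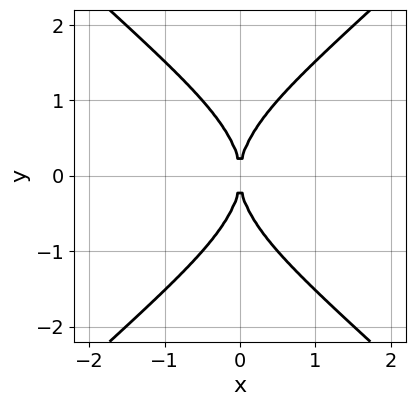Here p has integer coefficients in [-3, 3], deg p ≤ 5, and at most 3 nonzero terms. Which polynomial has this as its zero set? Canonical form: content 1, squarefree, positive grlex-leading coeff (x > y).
(a) The degree is 4 — the shape is more complex than any degree-3 curve.
(b) Symmetries: it's symmetric under y → −y, forcing even powers of y; the x ↦ −x reflection is a symmetry, so x appears only in even powers.
(c) Against the integer gridlines: it crosses the x-axis at the gridline x = 0; it crosses the y-axis at the gridline y = 0.
(d) These observations pin down the coefficients.

x^2*y^2 - y^4 + 3*x^2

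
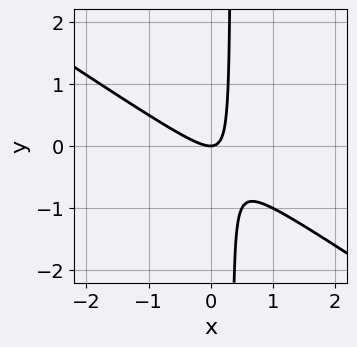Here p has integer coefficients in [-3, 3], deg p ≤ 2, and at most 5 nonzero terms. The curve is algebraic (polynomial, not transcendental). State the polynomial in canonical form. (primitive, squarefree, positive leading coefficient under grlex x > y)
2*x^2 + 3*x*y - y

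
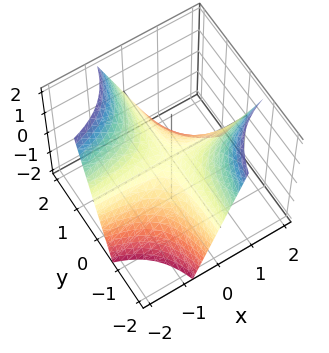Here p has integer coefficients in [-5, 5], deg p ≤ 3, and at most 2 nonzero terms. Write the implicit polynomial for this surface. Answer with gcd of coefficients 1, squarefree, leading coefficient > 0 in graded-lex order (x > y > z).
4*x*y + 3*z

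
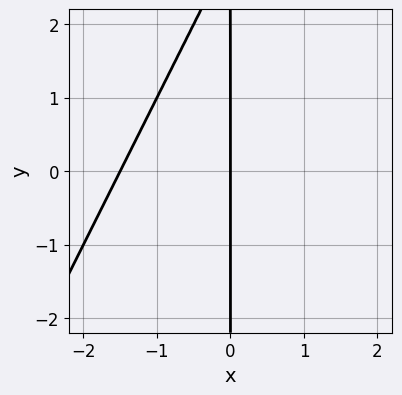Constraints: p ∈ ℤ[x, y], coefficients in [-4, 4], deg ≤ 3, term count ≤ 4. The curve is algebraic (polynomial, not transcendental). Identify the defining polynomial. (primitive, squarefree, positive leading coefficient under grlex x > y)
First, deg p = 2. No degree-1 curve has this shape.
Then, reading off the gridlines: it crosses the x-axis at the gridline x = 0; the visible y-axis segment lies entirely on the curve.
Finally, the integer polynomial consistent with all of this is the stated p.

2*x^2 - x*y + 3*x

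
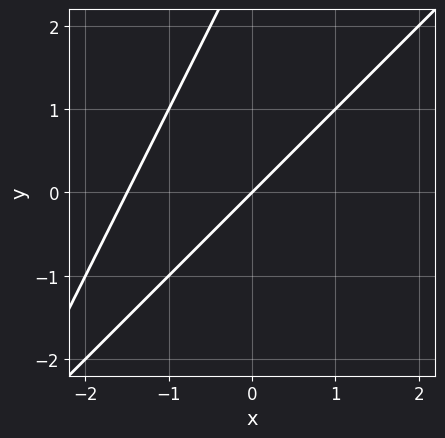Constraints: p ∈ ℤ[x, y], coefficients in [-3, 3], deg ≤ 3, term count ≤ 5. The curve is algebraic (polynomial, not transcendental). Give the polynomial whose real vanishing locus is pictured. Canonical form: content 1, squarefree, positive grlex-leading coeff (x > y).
2*x^2 - 3*x*y + y^2 + 3*x - 3*y

(a) deg p = 2.
(b) Reading off the gridlines: one x-axis crossing is at x = 0; it meets the y-axis at y = 0 (among the integer gridlines).
(c) Solving for integer coefficients yields p as stated.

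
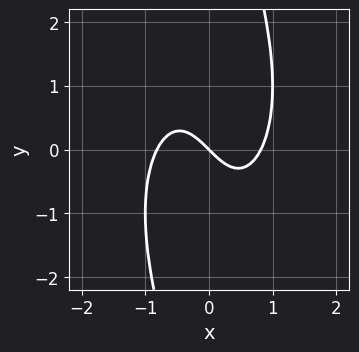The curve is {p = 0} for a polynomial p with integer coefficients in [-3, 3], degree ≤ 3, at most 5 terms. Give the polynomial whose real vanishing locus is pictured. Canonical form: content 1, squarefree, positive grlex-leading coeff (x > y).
3*x^3 + x*y^2 - 2*x - 2*y

First, degree: a generic line meets the curve in up to 3 points, so deg p = 3.
Then, observable constraints: it crosses the y-axis at the gridline y = 0; it meets the x-axis at x = 0 (among the integer gridlines).
Finally, assembling these constraints gives the stated polynomial.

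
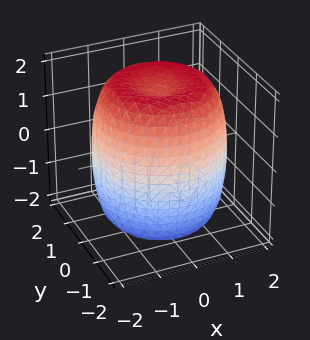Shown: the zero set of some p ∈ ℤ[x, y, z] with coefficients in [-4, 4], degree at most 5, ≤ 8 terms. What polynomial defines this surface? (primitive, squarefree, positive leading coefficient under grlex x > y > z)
1. The degree is 4 — the shape is more complex than any degree-3 surface.
2. Symmetry: the z-axis is an axis of rotation, so x and y enter only as x² + y².
3. Observable constraints: a circular section at z = 0 has radius between 1 and 2.
4. Matching integer coefficients to the picture gives p.

x^4 + 2*x^2*y^2 + y^4 - 2*x^2 - 2*y^2 + z^2 - 3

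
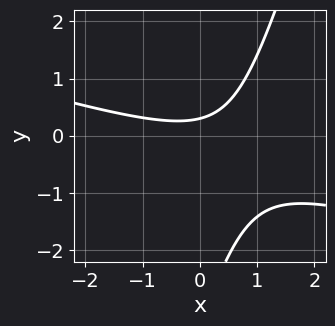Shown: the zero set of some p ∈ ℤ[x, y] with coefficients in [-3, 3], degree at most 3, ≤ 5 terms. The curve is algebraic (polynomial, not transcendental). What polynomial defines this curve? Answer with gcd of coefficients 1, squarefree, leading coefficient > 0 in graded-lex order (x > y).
1. The degree is 2 — the shape is more complex than any degree-1 curve.
2. From the axis intercepts and sections: the curve avoids every integer x-axis point in the box.
3. Solving for integer coefficients yields p as stated.

x^2 + 3*x*y - y^2 - 3*y + 1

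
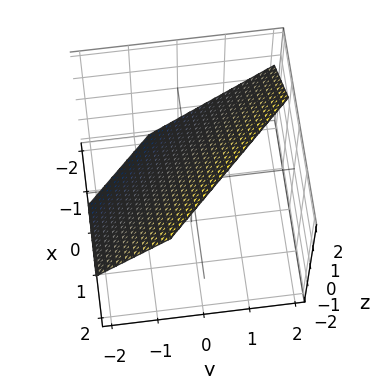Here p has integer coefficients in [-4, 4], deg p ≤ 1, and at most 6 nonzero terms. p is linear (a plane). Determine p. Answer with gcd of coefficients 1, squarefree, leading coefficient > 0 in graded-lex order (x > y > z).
3*x + 3*y - 3*z + 2

First, deg p = 1.
Finally, putting this together gives p.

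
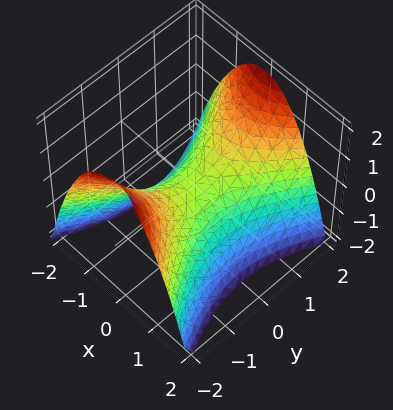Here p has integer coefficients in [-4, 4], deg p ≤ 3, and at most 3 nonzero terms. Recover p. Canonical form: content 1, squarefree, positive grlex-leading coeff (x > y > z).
2*x^2 - y^2 + 2*z

1. deg p = 2. A hyperbolic paraboloid; a quadric.
2. Symmetries: it's symmetric under x → −x, forcing even powers of x; mirror symmetry y ↦ −y ⇒ only even powers of y.
3. From the visible intercepts: one y-axis crossing is at y = 0; it crosses the z-axis at the gridline z = 0; one x-axis crossing is at x = 0.
4. Putting this together gives p.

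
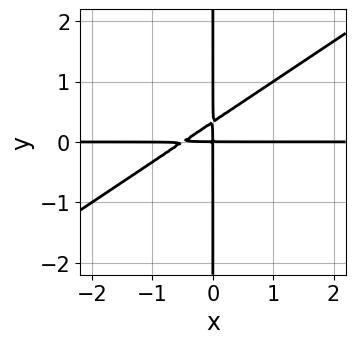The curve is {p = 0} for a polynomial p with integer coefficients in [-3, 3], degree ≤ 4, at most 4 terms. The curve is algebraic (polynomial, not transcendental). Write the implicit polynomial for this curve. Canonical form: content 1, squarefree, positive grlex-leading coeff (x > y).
1. Degree: the shape is more complex than any degree-2 curve, so deg p = 3.
2. From the axis intercepts and sections: every point of the x-axis in the box is on the curve; every point of the y-axis in the box is on the curve.
3. The integer polynomial consistent with all of this is the stated p.

2*x^2*y - 3*x*y^2 + x*y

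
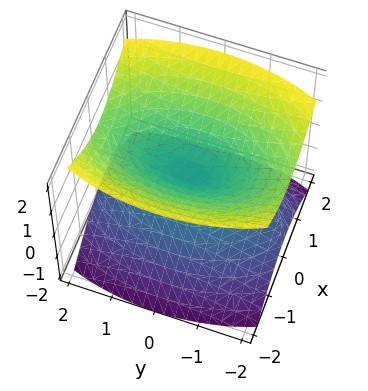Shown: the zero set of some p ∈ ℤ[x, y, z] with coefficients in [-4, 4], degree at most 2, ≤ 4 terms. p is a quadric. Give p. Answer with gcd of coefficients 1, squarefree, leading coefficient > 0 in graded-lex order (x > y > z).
1. I count 2 distinct pieces. Treating them together as one polynomial.
2. deg p = 2. Two nappes meeting at a single point; a quadric.
3. Symmetries: it's symmetric under z → −z, forcing even powers of z; mirror symmetry x ↦ −x ⇒ only even powers of x; mirror symmetry y ↦ −y ⇒ only even powers of y.
4. Checking where it meets the axes: it crosses the z-axis at the gridline z = 0; it meets the y-axis at y = 0 (among the integer gridlines); one x-axis crossing is at x = 0.
5. Matching integer coefficients to the picture gives p.

3*x^2 + y^2 - 3*z^2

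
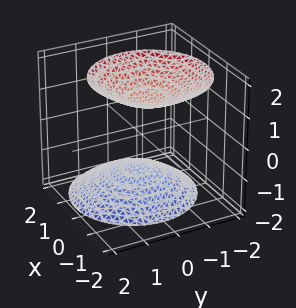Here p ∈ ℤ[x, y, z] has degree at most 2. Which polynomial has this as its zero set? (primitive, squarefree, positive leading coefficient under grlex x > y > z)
(a) The picture has 2 separate pieces. Treating them together as one polynomial.
(b) deg p = 2. The shape is more complex than any degree-1 surface.
(c) Against the integer gridlines: it misses every integer gridline on the y-axis; the surface avoids every integer x-axis point in the box.
(d) Together with the visible shape, these determine p as stated.

2*x^2 + x*z + 2*y^2 - 2*z^2 + 3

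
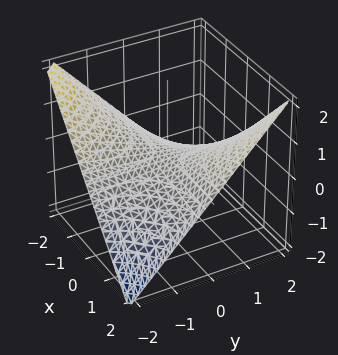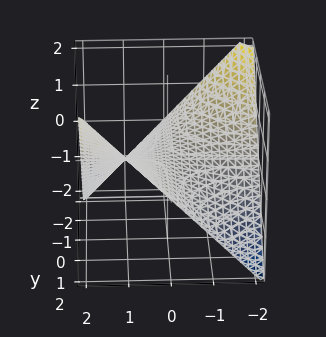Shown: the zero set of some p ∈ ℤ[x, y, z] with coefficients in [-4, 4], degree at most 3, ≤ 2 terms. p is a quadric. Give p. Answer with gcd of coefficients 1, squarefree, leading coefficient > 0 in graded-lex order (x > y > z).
x*y - 2*z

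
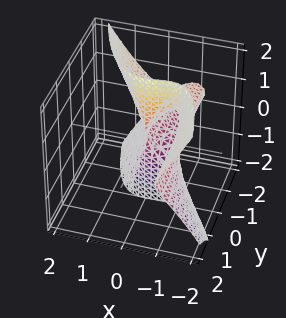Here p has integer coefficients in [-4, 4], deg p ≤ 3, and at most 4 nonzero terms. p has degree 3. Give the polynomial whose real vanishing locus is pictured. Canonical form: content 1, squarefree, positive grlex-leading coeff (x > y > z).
3*x^3 + x*y*z + 2*y*z^2 + 3*x^2

1. deg p = 3. A generic line meets the surface in up to 3 points.
2. From the visible intercepts: one x-axis crossing is at x = -1; every point of the z-axis in the box is on the surface.
3. Assembling these constraints gives the stated polynomial. Check: (0, -2, 0) on the y-axis lies on the surface, and p(0, -2, 0) = 0. ✓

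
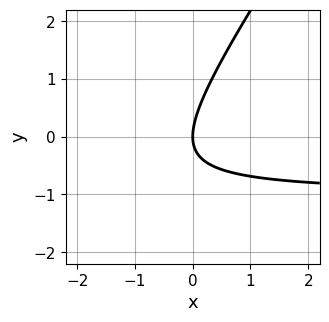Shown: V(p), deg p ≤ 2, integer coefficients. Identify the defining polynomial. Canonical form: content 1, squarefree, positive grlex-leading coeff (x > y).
(a) deg p = 2.
(b) Observable constraints: it meets the y-axis at y = 0 (among the integer gridlines); it crosses the x-axis at the gridline x = 0.
(c) Matching integer coefficients to the picture gives p.

3*x*y - 2*y^2 + 3*x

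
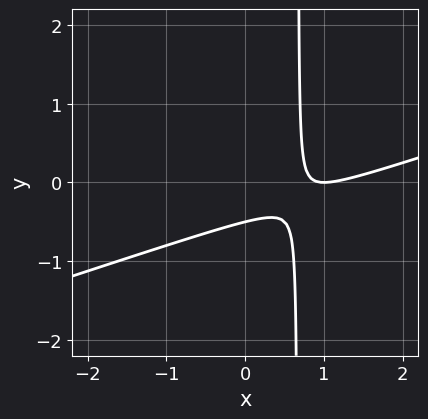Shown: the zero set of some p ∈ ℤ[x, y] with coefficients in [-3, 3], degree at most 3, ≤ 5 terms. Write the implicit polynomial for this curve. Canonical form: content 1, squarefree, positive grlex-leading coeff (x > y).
x^2 - 3*x*y - 2*x + 2*y + 1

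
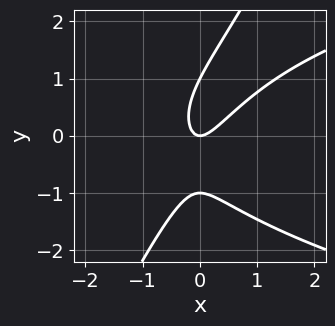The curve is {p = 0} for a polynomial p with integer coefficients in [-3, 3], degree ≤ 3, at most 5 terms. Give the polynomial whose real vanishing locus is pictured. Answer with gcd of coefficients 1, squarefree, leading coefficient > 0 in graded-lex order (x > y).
Degree: a generic line meets the curve in up to 3 points, so deg p = 3.
Checking where it meets the axes: among the integer gridlines, it crosses the y-axis at y ∈ {-1, 0, 1}; one x-axis crossing is at x = 0.
Assembling these constraints gives the stated polynomial.

2*x*y^2 - y^3 - 3*x^2 + 2*x*y + y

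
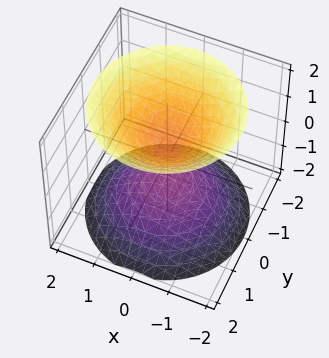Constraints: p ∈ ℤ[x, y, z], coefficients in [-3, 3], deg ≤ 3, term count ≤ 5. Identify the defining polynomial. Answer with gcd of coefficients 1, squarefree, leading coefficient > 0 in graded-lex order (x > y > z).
(a) There are 2 components. They look like related sheets of one shape, so recover p as a whole.
(b) Degree: two separate bowl-shaped sheets opening away from each other; a quadric, so deg p = 2.
(c) Symmetry: the z-axis is an axis of rotation, so x and y enter only as x² + y²; it's symmetric under z → −z, forcing even powers of z.
(d) Observable constraints: it misses every integer gridline on the y-axis; it misses every integer gridline on the x-axis.
(e) Fitting integer coefficients to these (and the overall shape) gives p.

2*x^2 + 2*y^2 - 2*z^2 + 1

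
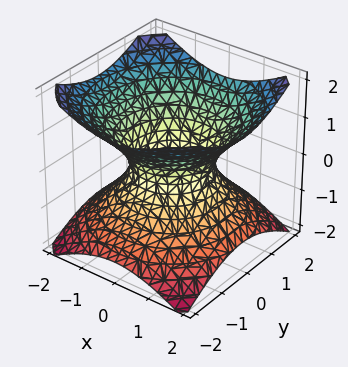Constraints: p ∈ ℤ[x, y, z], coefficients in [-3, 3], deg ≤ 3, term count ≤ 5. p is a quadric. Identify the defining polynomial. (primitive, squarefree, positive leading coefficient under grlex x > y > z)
The degree is 2 — an hourglass — one-sheet hyperboloid; a quadric.
Symmetries: rotational symmetry about the z-axis ⇒ p depends on x, y only through x² + y²; mirror symmetry z ↦ −z ⇒ only even powers of z.
Against the integer gridlines: among the integer gridlines, it crosses the x-axis at x ∈ {-1, 1}; a circular section at z = -1 has radius between 1 and 2; the surface avoids every integer z-axis point in the box.
Matching integer coefficients to the picture gives p. Check: (0, -1, 0) on the y-axis lies on the surface, and p(0, -1, 0) = 0. ✓

2*x^2 + 2*y^2 - 3*z^2 - 2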